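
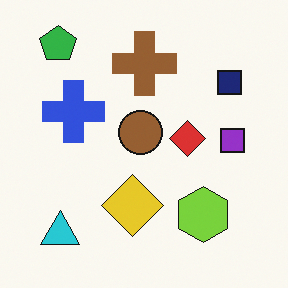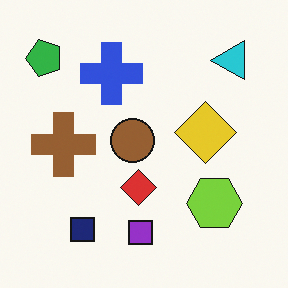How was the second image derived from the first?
This is the original image transposed (reflected across the top-left ↔ bottom-right diagonal).

Shapes have swapped their row and column positions — what was in the top-right is now in the bottom-left — a diagonal reflection.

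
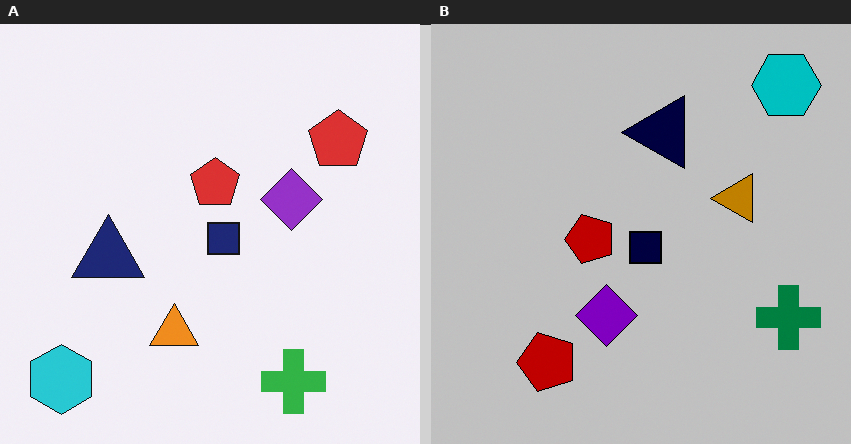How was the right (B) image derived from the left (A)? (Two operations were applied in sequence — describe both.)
The transformation is: aggressively posterized, then transposed (reflected across the top-left ↔ bottom-right diagonal).

Each flat color has snapped to a coarser quantized level — most visibly, the near-white background has dropped to a flat grey. Shapes have swapped their row and column positions — what was in the top-right is now in the bottom-left — a diagonal reflection.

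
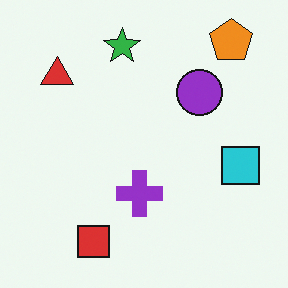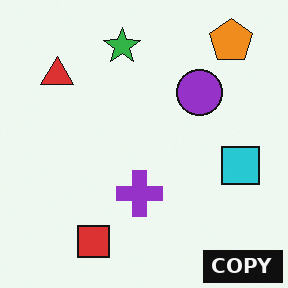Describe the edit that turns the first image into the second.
This is the original image watermarked with the text "COPY" in the lower-right corner.

A dark label reading "COPY" appears in the lower-right corner.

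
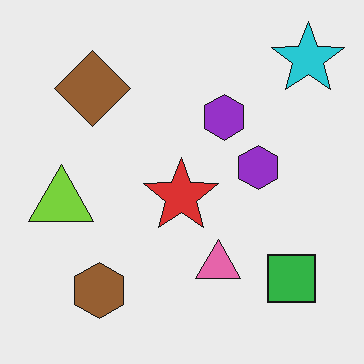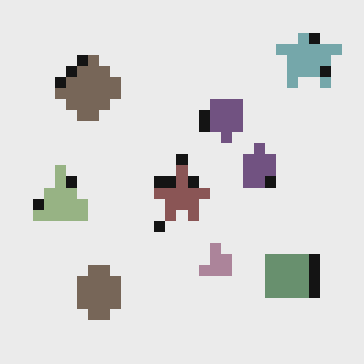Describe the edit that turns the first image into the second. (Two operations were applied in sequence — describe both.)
Heavily desaturated, then heavily pixelated into large blocks.

All colors are more muted and greyish — a global saturation change. Shapes are reduced to large square blocks; fine edges and outlines are lost — a downscale-then-upscale (mosaic) effect.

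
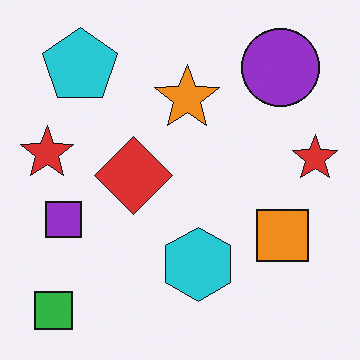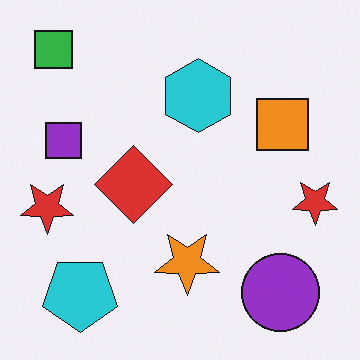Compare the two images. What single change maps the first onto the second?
The transformation is: flipped vertically (top ↔ bottom).

The green square is in the bottom-left of the first image and the top-left of the second — shapes on opposite sides of the horizontal midline have swapped in a mirror flip.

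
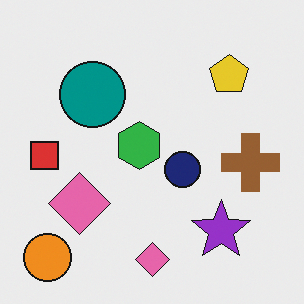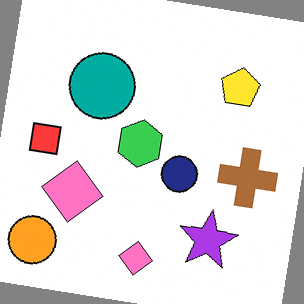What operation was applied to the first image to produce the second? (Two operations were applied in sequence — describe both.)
It was brightened a little, then rotated clockwise by a small amount.

Every pixel — background and shapes alike — is uniformly brightened. Every shape is tilted by the same angle and the image corners show triangular fill wedges — a whole-image rotation by a non-right angle.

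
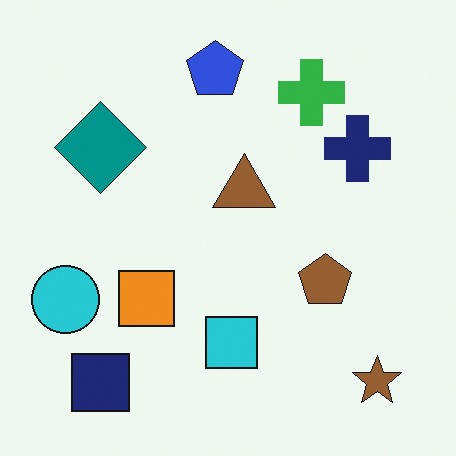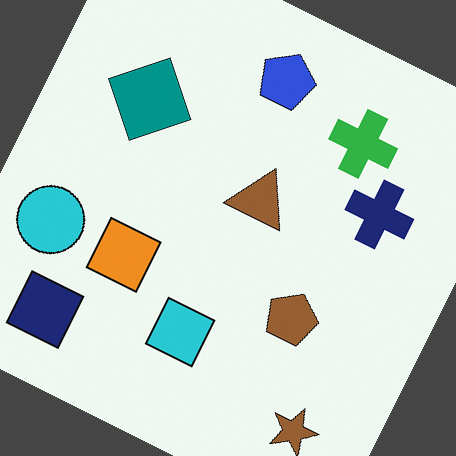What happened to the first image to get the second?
This is the original image rotated clockwise by a clearly visible amount.

Every shape is tilted by the same angle and the image corners show triangular fill wedges — a whole-image rotation by a non-right angle.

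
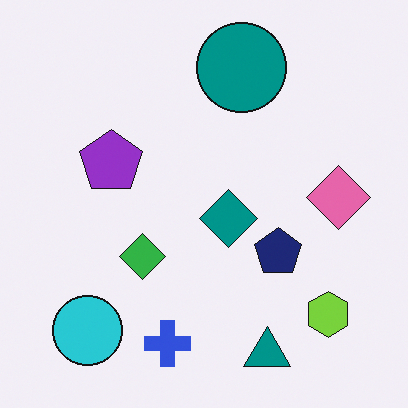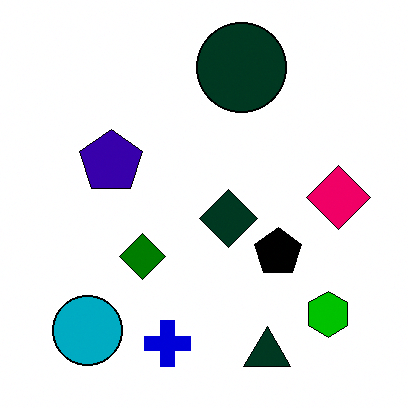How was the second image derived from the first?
The image was given much higher contrast.

Tones are pushed away from mid-grey across the whole image — a global contrast change.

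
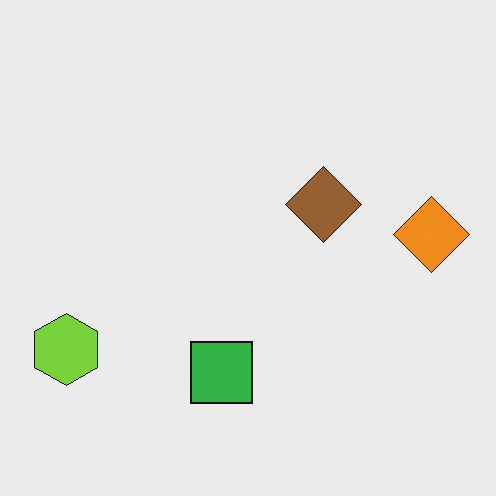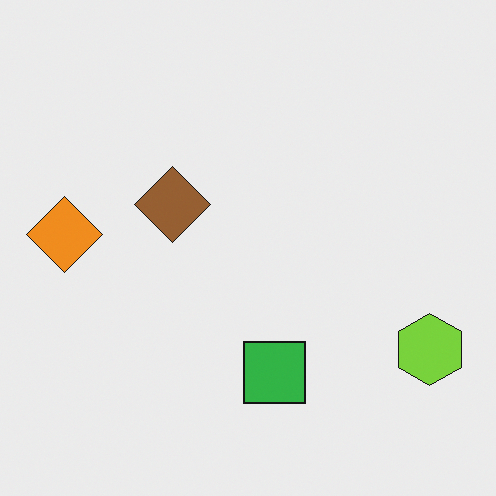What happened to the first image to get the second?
Flipped horizontally (left ↔ right).

The orange diamond is in the right of the first image and the left of the second — shapes on opposite sides of the vertical midline have swapped in a mirror flip.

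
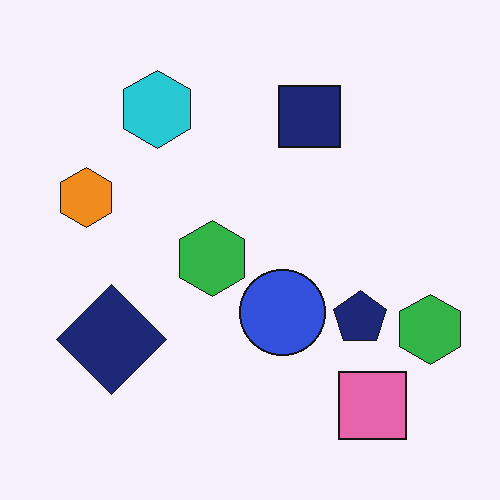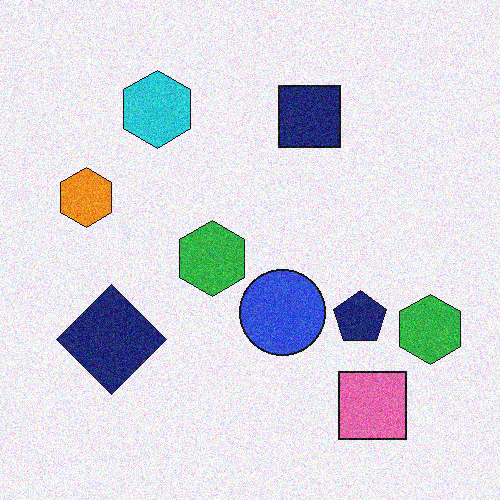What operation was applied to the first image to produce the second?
The image was degraded with visible gaussian noise.

Random speckle covers the whole image, including the flat background.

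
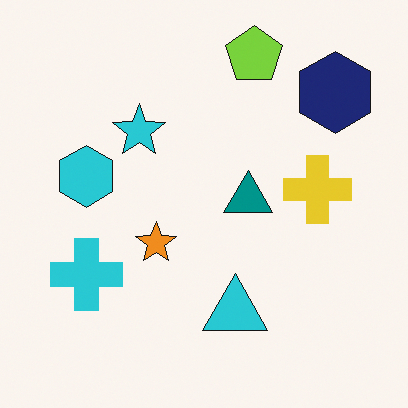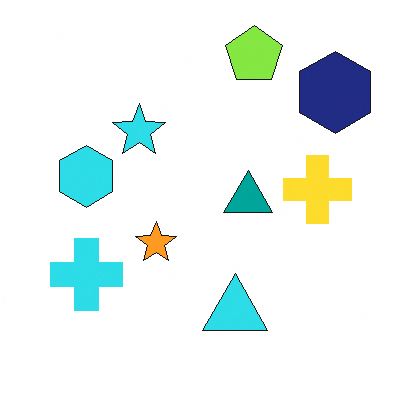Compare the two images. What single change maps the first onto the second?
Slightly brightened.

Every pixel — background and shapes alike — is uniformly brightened.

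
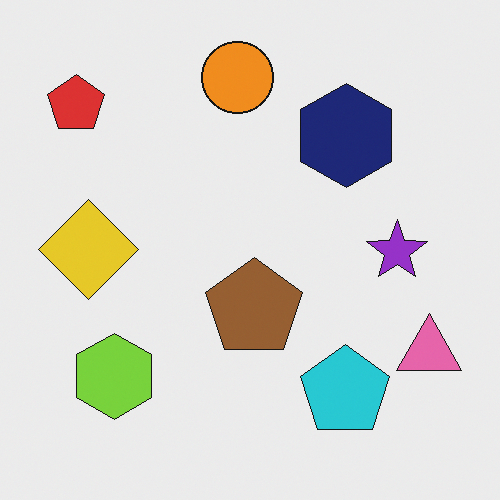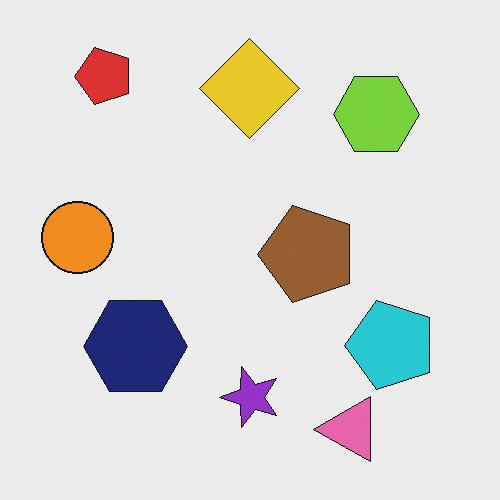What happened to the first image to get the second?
The image was transposed (reflected across the top-left ↔ bottom-right diagonal).

Shapes have swapped their row and column positions — what was in the top-right is now in the bottom-left — a diagonal reflection.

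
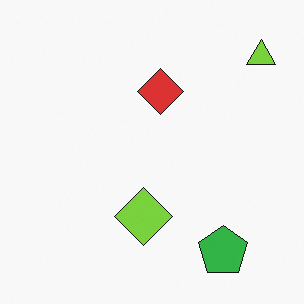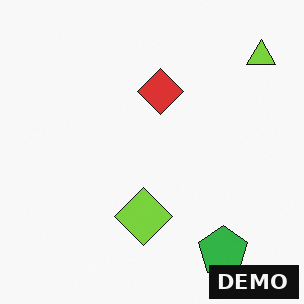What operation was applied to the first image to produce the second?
The second image is the first watermarked with the text "DEMO" in the lower-right corner.

A dark label reading "DEMO" appears in the lower-right corner.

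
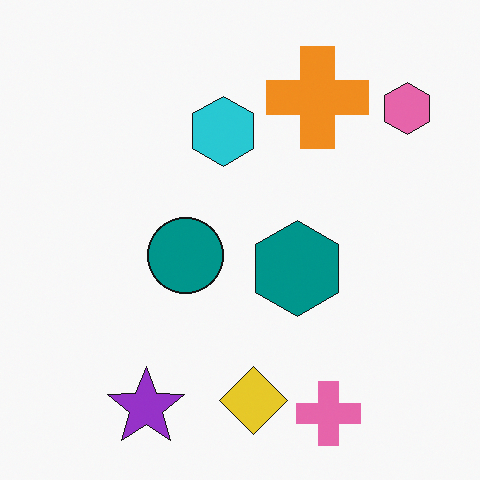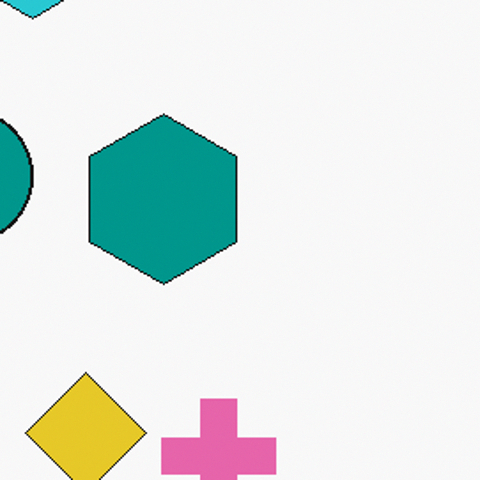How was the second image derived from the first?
The second image is the first cropped tightly and scaled back up.

The visible shapes are larger and the field of view is narrower; shapes near the original edges may be partly or wholly outside the frame — a crop-and-rescale.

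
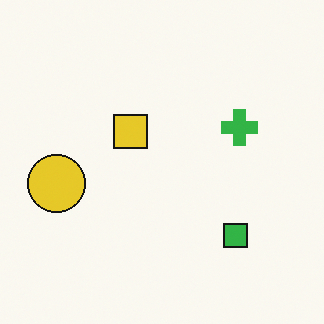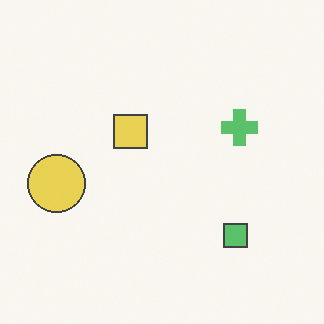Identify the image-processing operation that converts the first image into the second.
The image was given slightly reduced contrast.

Tones are pushed toward mid-grey across the whole image — a global contrast change.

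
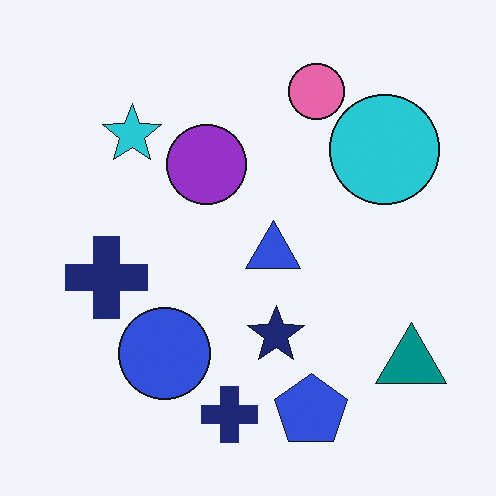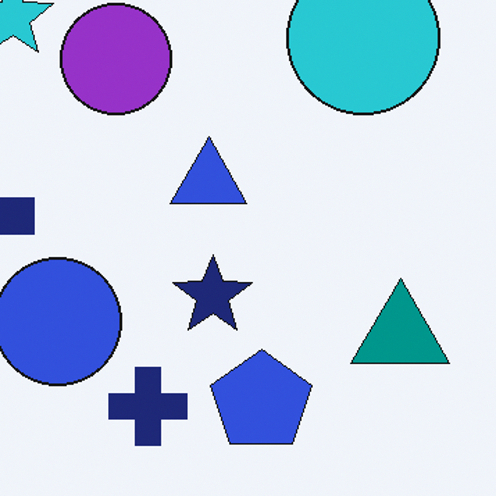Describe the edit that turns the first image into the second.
Cropped slightly and scaled back up.

The visible shapes are larger and the field of view is narrower; shapes near the original edges may be partly or wholly outside the frame — a crop-and-rescale.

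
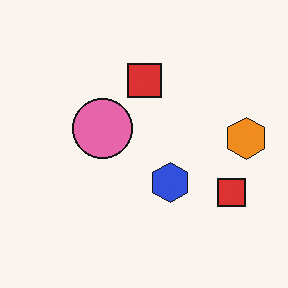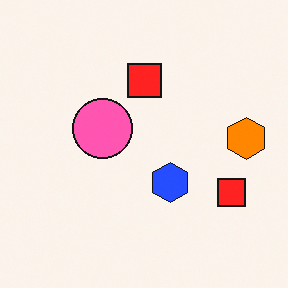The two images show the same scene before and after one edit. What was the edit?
Slightly oversaturated.

All colors are more vivid — a global saturation change.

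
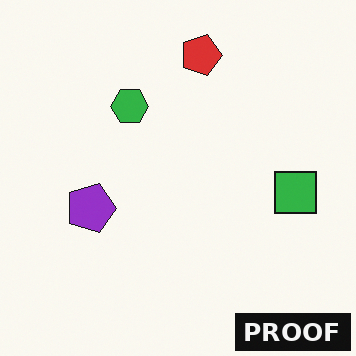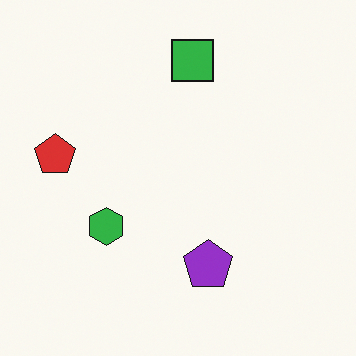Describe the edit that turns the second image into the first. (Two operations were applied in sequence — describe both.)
The first image is the second rotated 90° clockwise, then watermarked with the text "PROOF" in the lower-right corner.

The red pentagon sits in the left of the second image and the top of the first — consistent with a whole-image 90° clockwise rotation. A dark label reading "PROOF" appears in the lower-right corner.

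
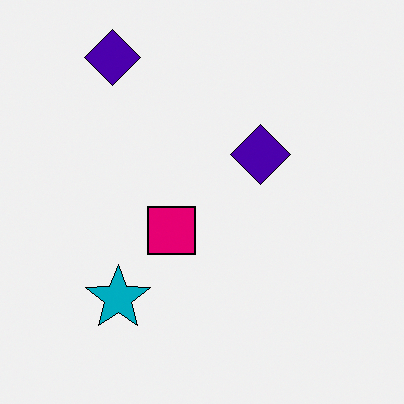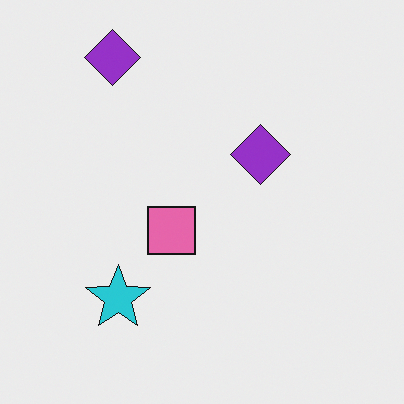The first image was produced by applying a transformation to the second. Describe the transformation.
It was boosted in contrast.

Tones are pushed away from mid-grey across the whole image — a global contrast change.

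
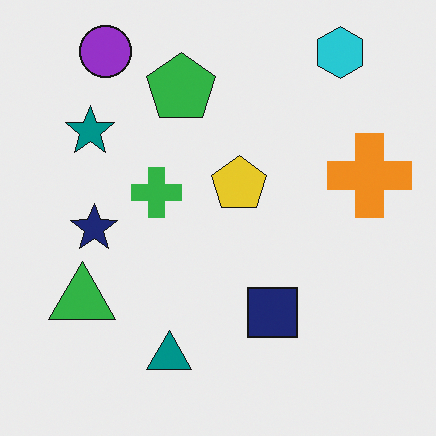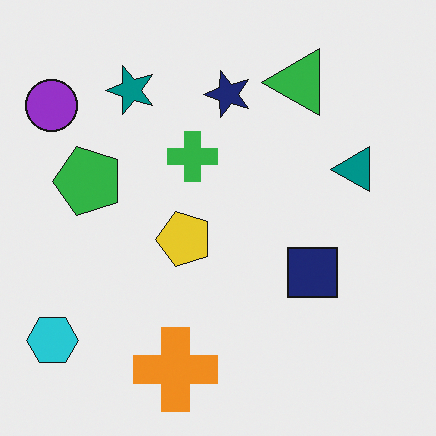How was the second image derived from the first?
The transformation is: transposed (reflected across the top-left ↔ bottom-right diagonal).

Shapes have swapped their row and column positions — what was in the top-right is now in the bottom-left — a diagonal reflection.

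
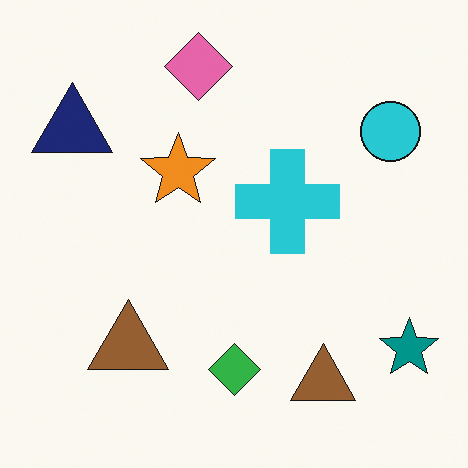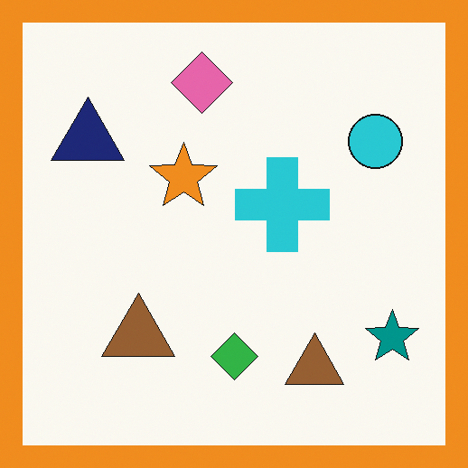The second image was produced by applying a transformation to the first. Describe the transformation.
The image was framed with a orange border.

A solid orange frame runs around the edge of the second image, with the content slightly shrunk inside it.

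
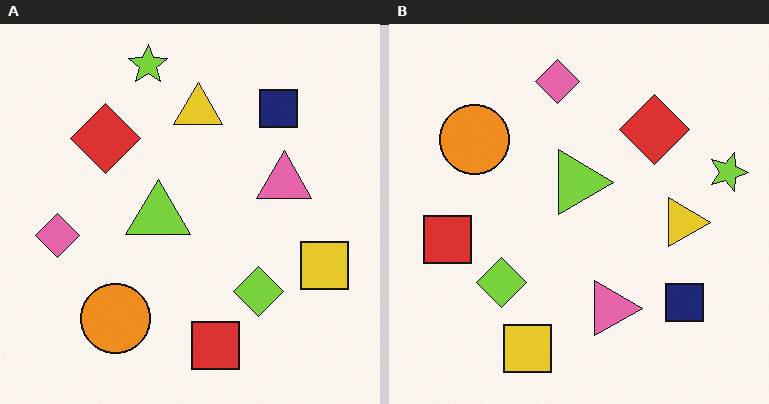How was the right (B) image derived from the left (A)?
Rotated 90° clockwise.

The lime star sits in the top of the left (A) image and the right of the right (B) — consistent with a whole-image 90° clockwise rotation.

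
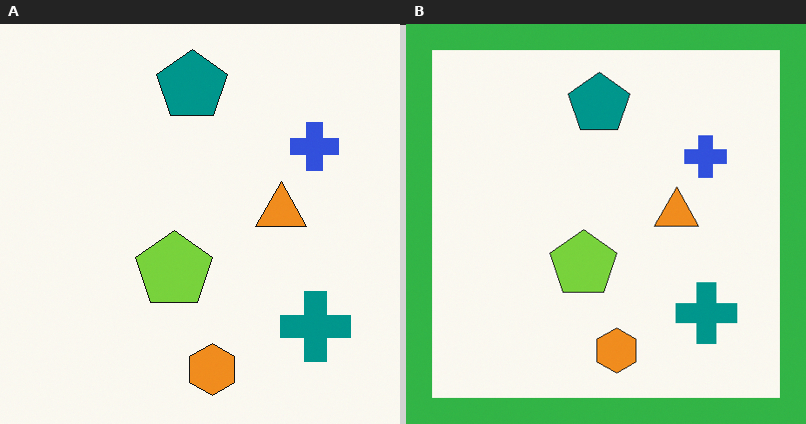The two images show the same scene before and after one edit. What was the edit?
This is the original image framed with a green border.

A solid green frame runs around the edge of the right (B) image, with the content slightly shrunk inside it.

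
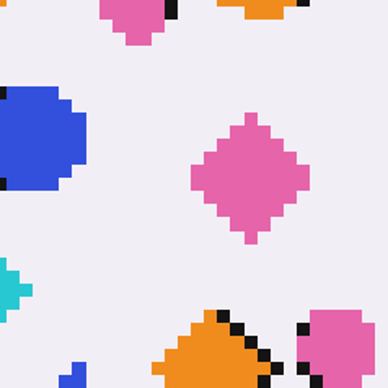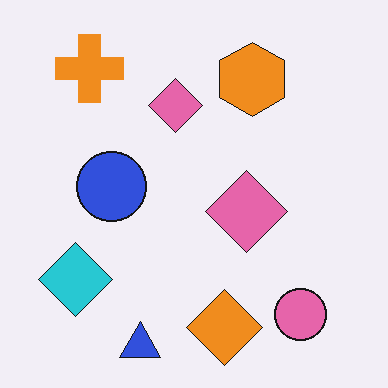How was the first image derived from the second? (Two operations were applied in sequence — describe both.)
This is the original image pixelated into visible square blocks, then cropped tightly and scaled back up.

Shapes are reduced to large square blocks; fine edges and outlines are lost — a downscale-then-upscale (mosaic) effect. The visible shapes are larger and the field of view is narrower; shapes near the original edges may be partly or wholly outside the frame — a crop-and-rescale.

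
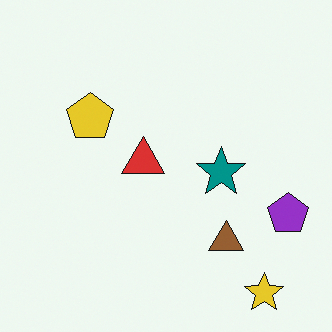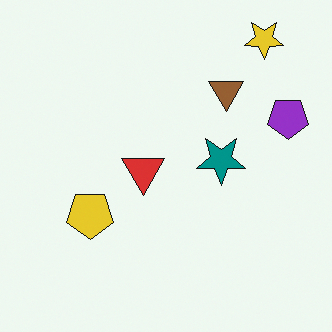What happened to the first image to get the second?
It was flipped vertically (top ↔ bottom).

The yellow star is in the bottom-right of the first image and the top-right of the second — shapes on opposite sides of the horizontal midline have swapped in a mirror flip.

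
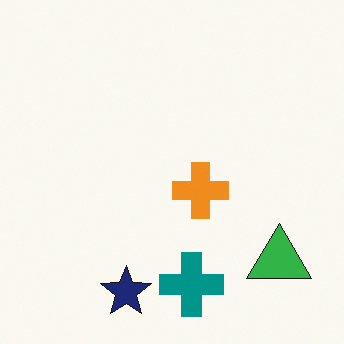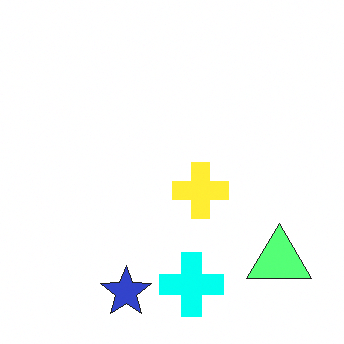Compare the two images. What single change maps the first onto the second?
The transformation is: brightened a lot.

Every pixel — background and shapes alike — is uniformly brightened.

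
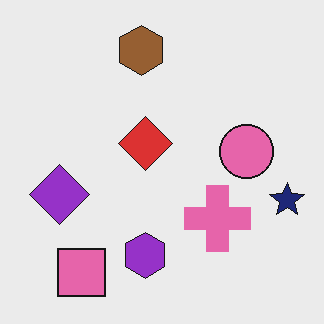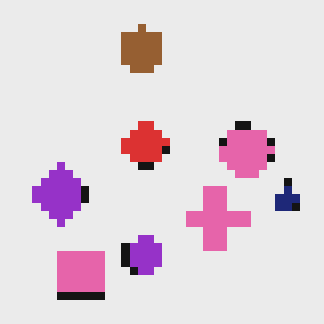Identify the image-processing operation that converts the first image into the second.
The second image is the first moderately pixelated.

Shapes are reduced to large square blocks; fine edges and outlines are lost — a downscale-then-upscale (mosaic) effect.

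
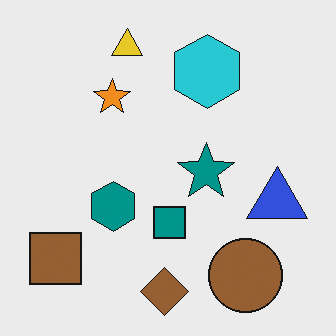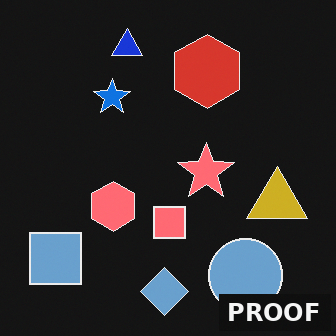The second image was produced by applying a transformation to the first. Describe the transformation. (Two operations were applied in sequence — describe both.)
This is the original image color-inverted (negative), then watermarked with the text "PROOF" in the lower-right corner.

The light background has become dark and every shape's color is its complement — a photographic negative. A dark label reading "PROOF" appears in the lower-right corner.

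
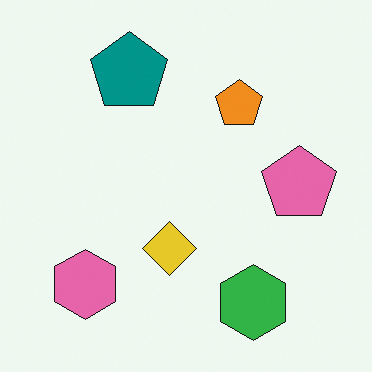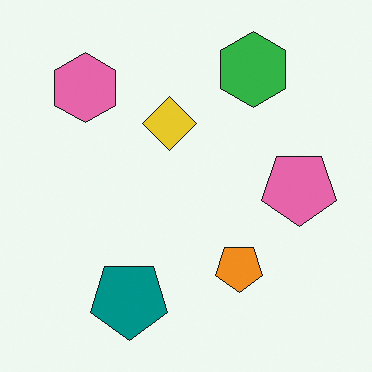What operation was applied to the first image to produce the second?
It was flipped vertically (top ↔ bottom).

The green hexagon is in the bottom-right of the first image and the top-right of the second — shapes on opposite sides of the horizontal midline have swapped in a mirror flip.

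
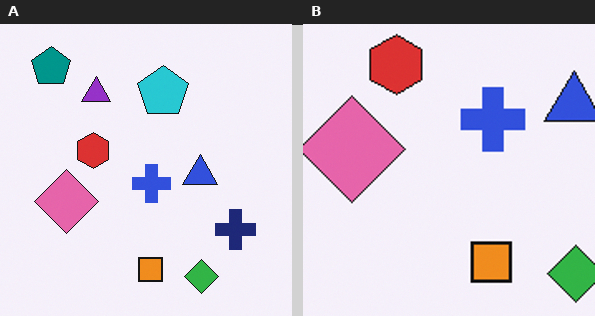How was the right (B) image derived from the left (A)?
This is the original image cropped tightly and scaled back up.

The visible shapes are larger and the field of view is narrower; shapes near the original edges may be partly or wholly outside the frame — a crop-and-rescale.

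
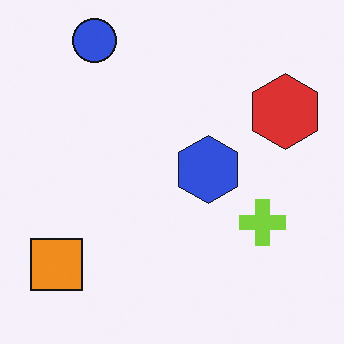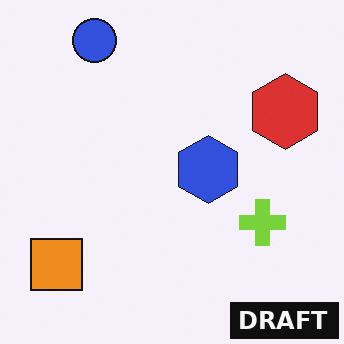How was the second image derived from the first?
Watermarked with the text "DRAFT" in the lower-right corner.

A dark label reading "DRAFT" appears in the lower-right corner.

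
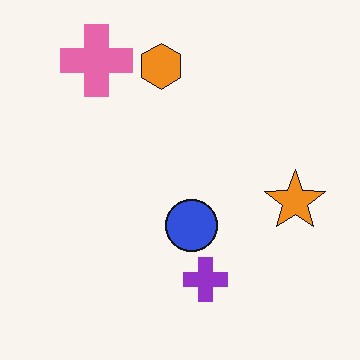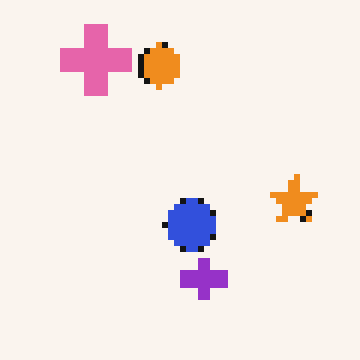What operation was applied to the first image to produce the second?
The image was pixelated into visible square blocks.

Shapes are reduced to large square blocks; fine edges and outlines are lost — a downscale-then-upscale (mosaic) effect.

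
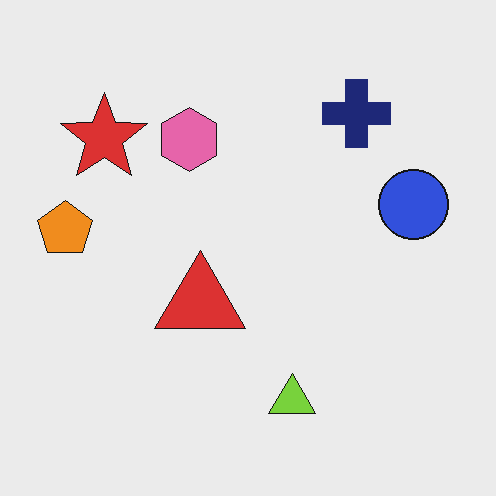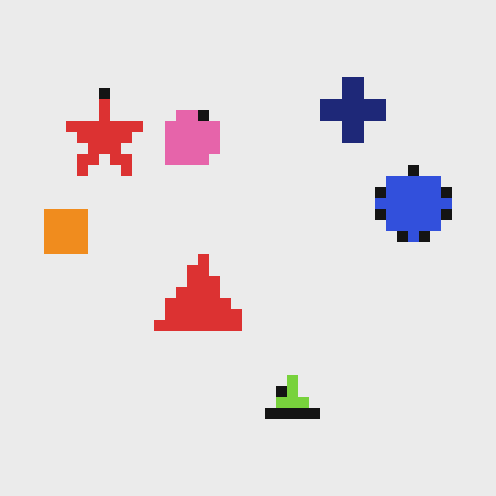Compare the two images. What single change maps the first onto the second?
The second image is the first coarsely pixelated.

Shapes are reduced to large square blocks; fine edges and outlines are lost — a downscale-then-upscale (mosaic) effect.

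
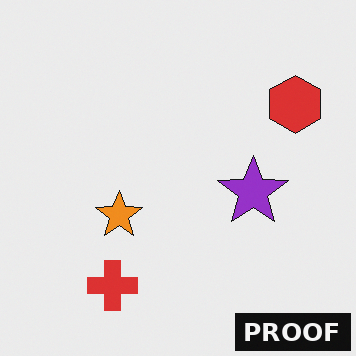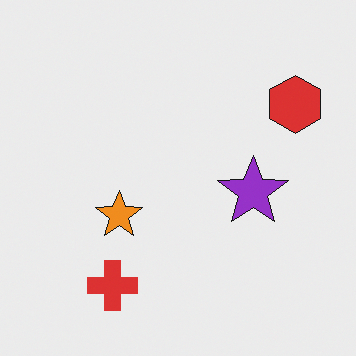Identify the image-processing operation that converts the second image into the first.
It was watermarked with the text "PROOF" in the lower-right corner.

A dark label reading "PROOF" appears in the lower-right corner.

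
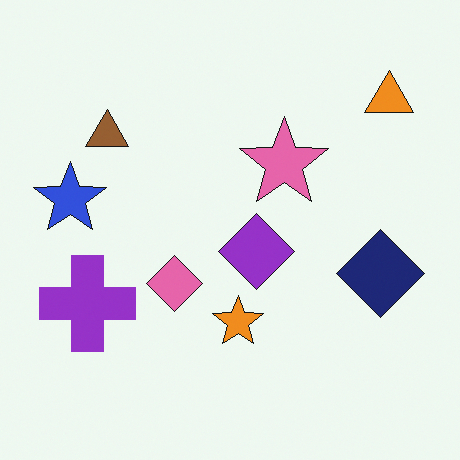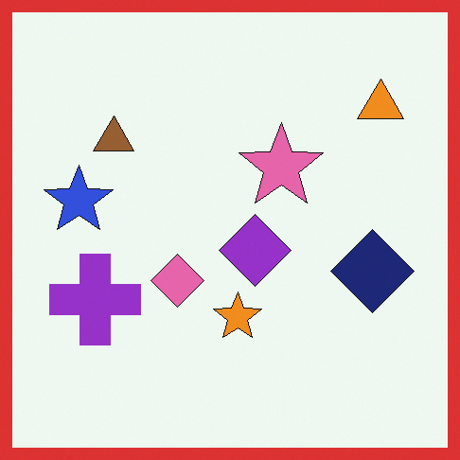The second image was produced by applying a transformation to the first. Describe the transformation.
The transformation is: framed with a red border.

A solid red frame runs around the edge of the second image, with the content slightly shrunk inside it.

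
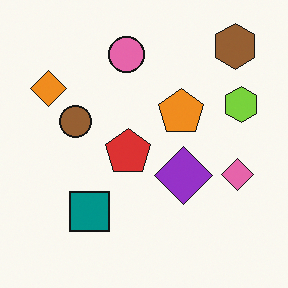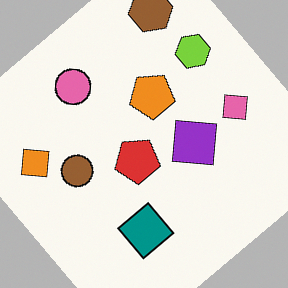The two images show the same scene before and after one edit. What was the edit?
It was rotated counter-clockwise by a large amount — several tens of degrees.

Every shape is tilted by the same angle and the image corners show triangular fill wedges — a whole-image rotation by a non-right angle.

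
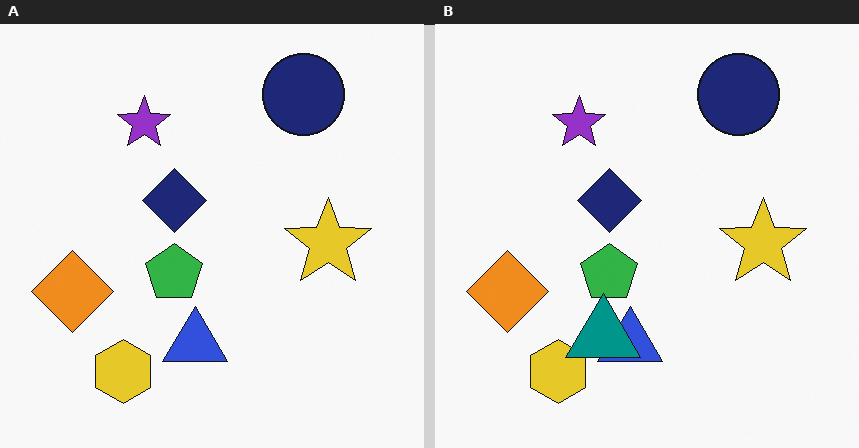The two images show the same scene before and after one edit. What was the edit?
This is the original image overlaid with an additional teal triangle.

A teal triangle appears in the right (B) image that is absent from the left (A).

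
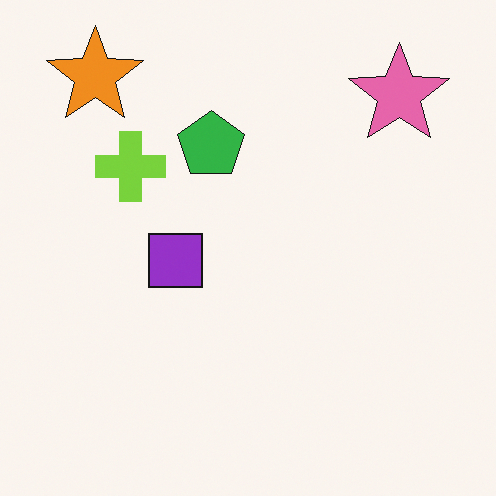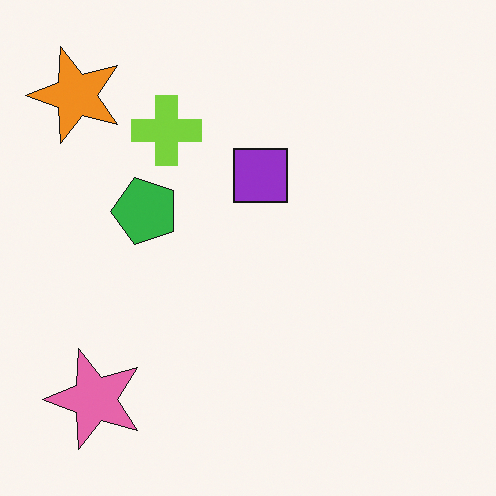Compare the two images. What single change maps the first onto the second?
Transposed (reflected across the top-left ↔ bottom-right diagonal).

Shapes have swapped their row and column positions — what was in the top-right is now in the bottom-left — a diagonal reflection.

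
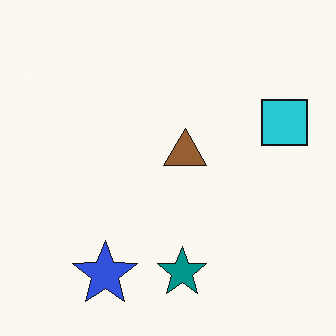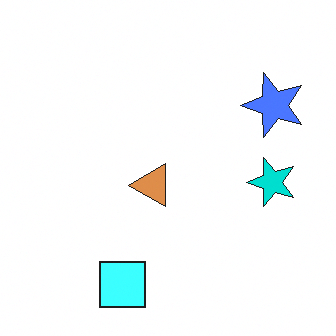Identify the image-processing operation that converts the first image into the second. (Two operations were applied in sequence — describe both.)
This is the original image brightened a lot, then transposed (reflected across the top-left ↔ bottom-right diagonal).

Every pixel — background and shapes alike — is uniformly brightened. Shapes have swapped their row and column positions — what was in the top-right is now in the bottom-left — a diagonal reflection.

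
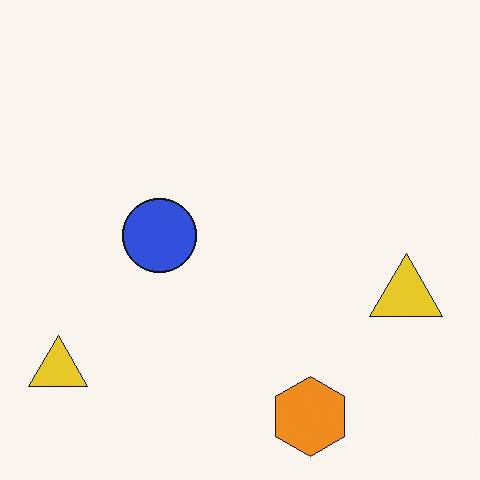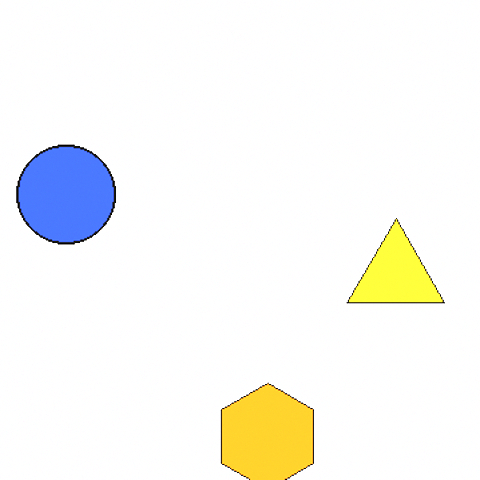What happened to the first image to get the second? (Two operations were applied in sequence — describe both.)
Cropped slightly and scaled back up, then substantially brightened.

The visible shapes are larger and the field of view is narrower; shapes near the original edges may be partly or wholly outside the frame — a crop-and-rescale. Every pixel — background and shapes alike — is uniformly brightened.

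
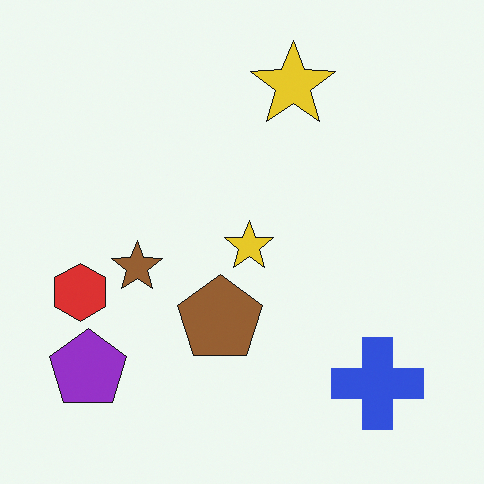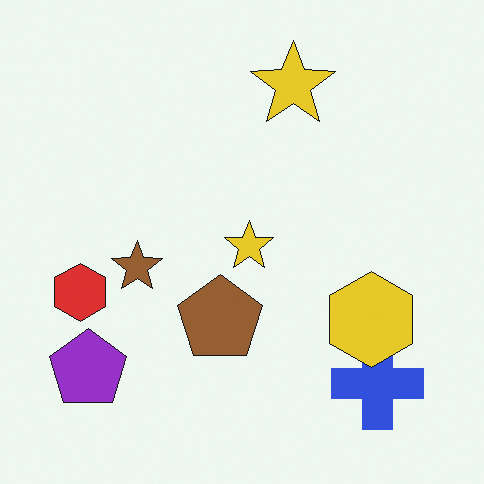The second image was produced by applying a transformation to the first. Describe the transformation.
This is the original image overlaid with an additional yellow hexagon.

A yellow hexagon appears in the second image that is absent from the first.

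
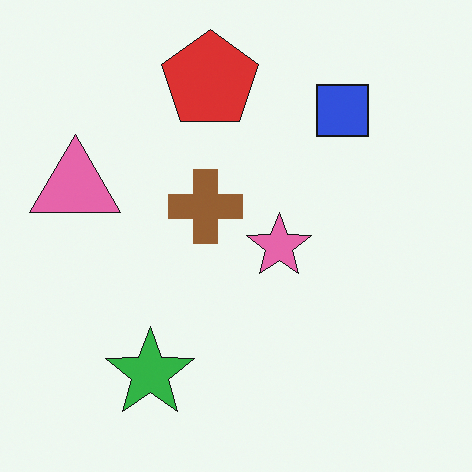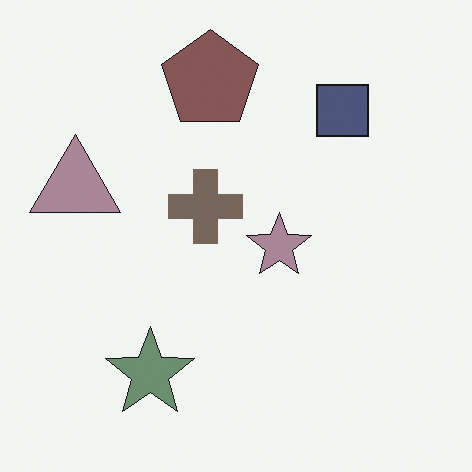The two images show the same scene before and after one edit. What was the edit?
This is the original image made much more muted (saturation change).

All colors are more muted and greyish — a global saturation change.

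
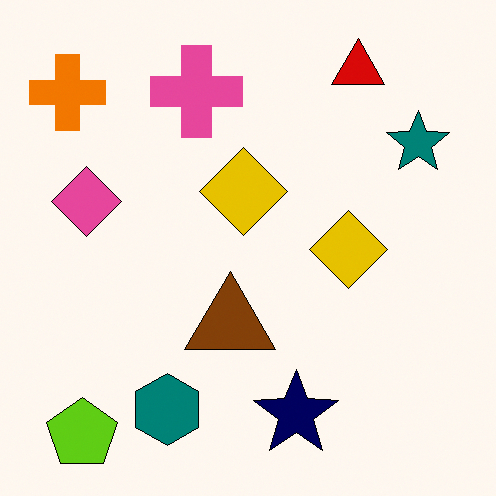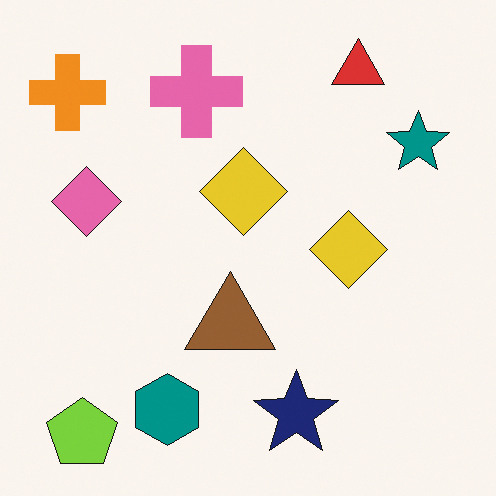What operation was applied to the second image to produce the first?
The first image is the second given slightly increased contrast.

Tones are pushed away from mid-grey across the whole image — a global contrast change.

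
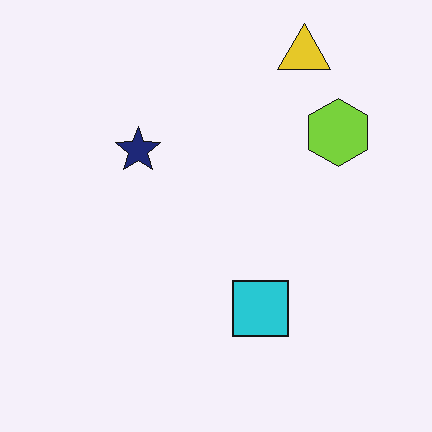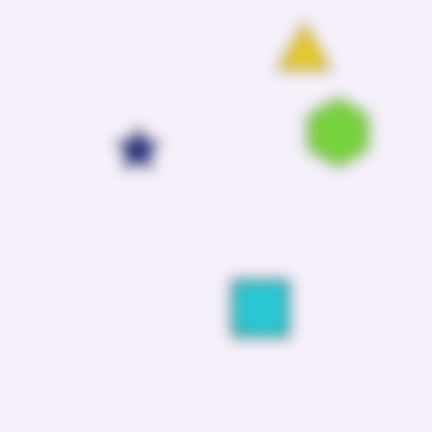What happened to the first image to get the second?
It was heavily blurred.

Shape edges and outlines are uniformly softened across the whole image.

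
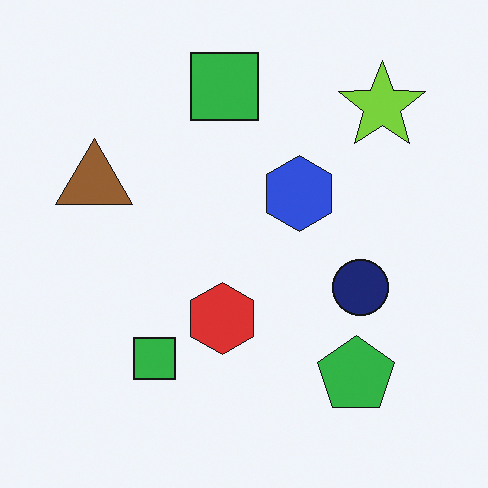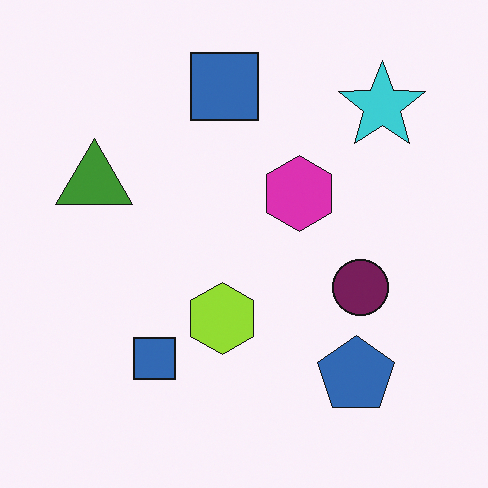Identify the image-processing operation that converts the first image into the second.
The transformation is: hue-shifted noticeably.

Every shape's color has rotated by the same amount around the hue wheel — a uniform hue shift.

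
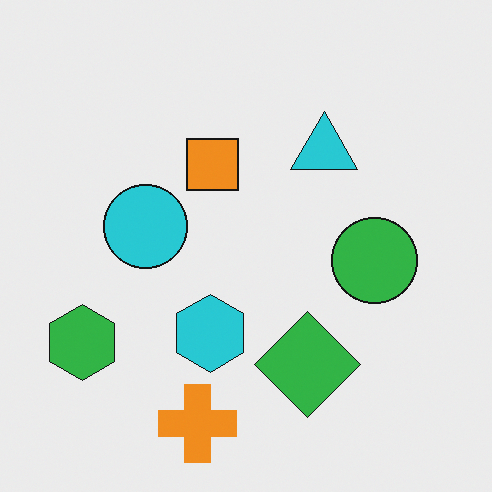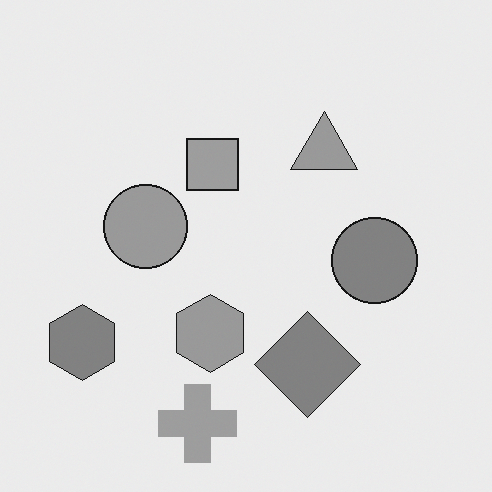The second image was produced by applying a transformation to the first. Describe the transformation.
The image was converted to grayscale.

All color is removed — every shape is now a shade of grey.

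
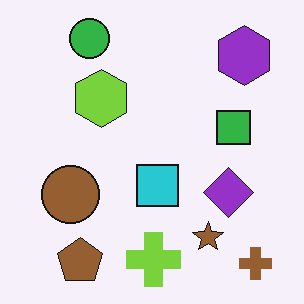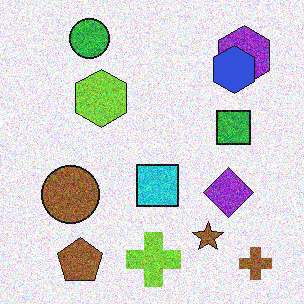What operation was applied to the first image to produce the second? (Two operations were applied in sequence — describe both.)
The transformation is: degraded with strong gaussian noise, then overlaid with an additional blue hexagon.

Random speckle covers the whole image, including the flat background. A blue hexagon appears in the second image that is absent from the first.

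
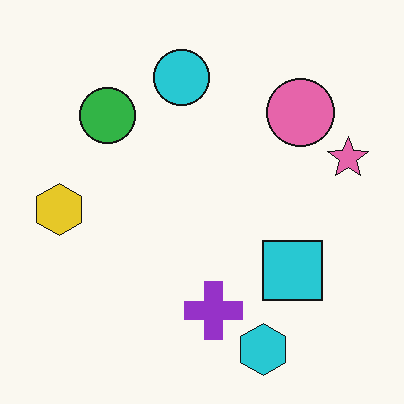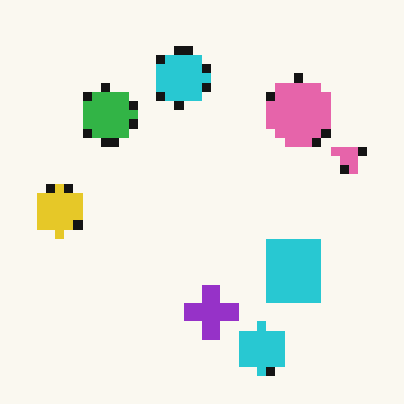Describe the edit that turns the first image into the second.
The transformation is: coarsely pixelated.

Shapes are reduced to large square blocks; fine edges and outlines are lost — a downscale-then-upscale (mosaic) effect.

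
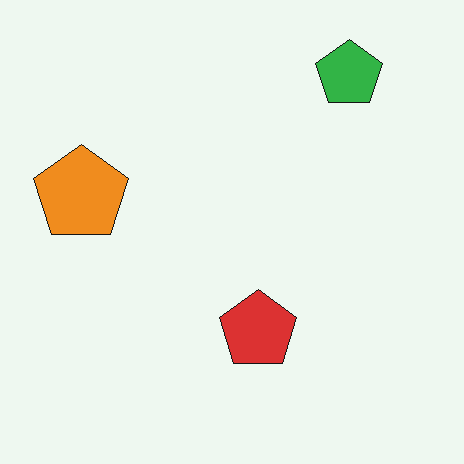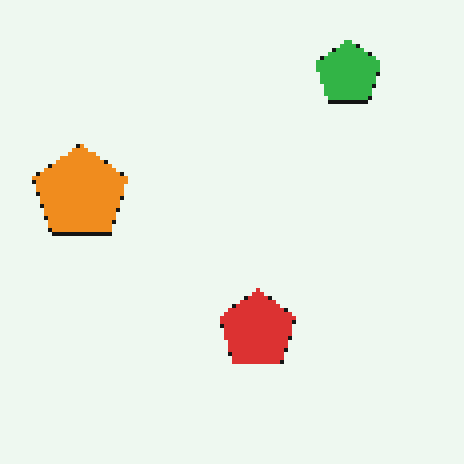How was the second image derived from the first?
The image was lightly pixelated (a mild mosaic effect).

Shapes are reduced to large square blocks; fine edges and outlines are lost — a downscale-then-upscale (mosaic) effect.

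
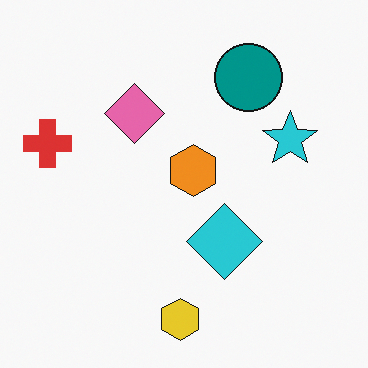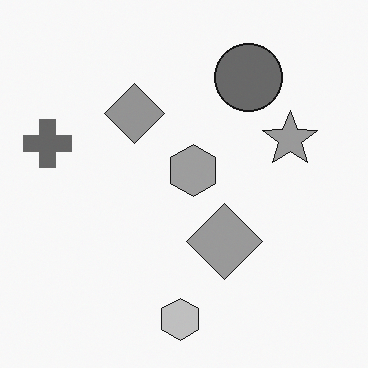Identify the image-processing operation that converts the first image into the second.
This is the original image converted to grayscale.

All color is removed — every shape is now a shade of grey.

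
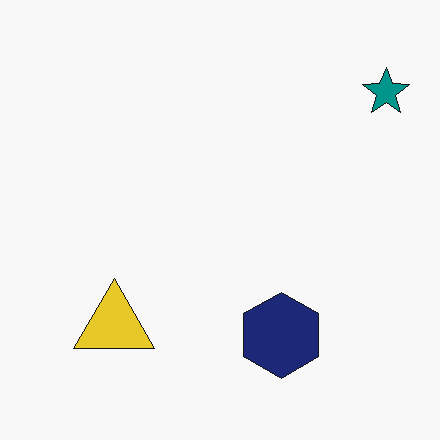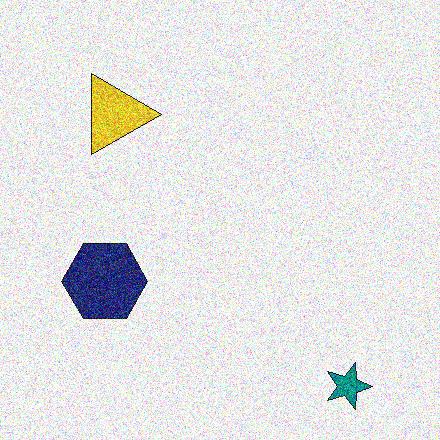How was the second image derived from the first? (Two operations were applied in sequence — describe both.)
The image was rotated 90° clockwise, then degraded with a thick layer of grain.

The teal star sits in the top-right of the first image and the bottom-right of the second — consistent with a whole-image 90° clockwise rotation. Random speckle covers the whole image, including the flat background.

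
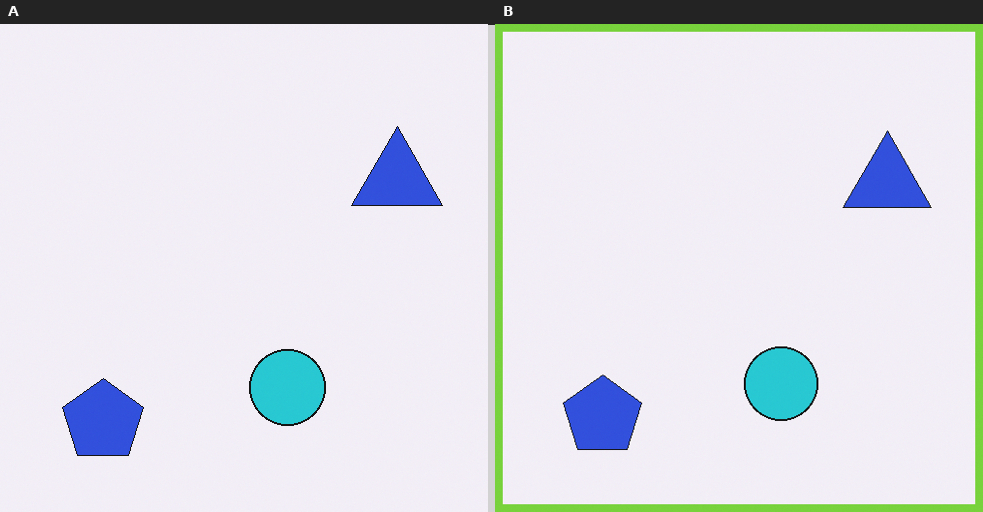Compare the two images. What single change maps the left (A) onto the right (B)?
It was framed with a lime border.

A solid lime frame runs around the edge of the right (B) image, with the content slightly shrunk inside it.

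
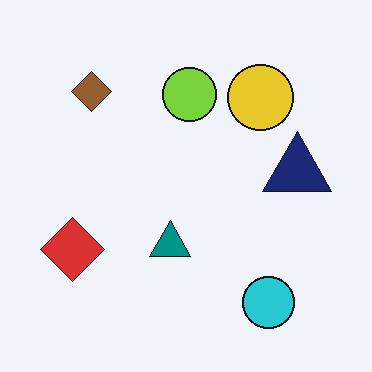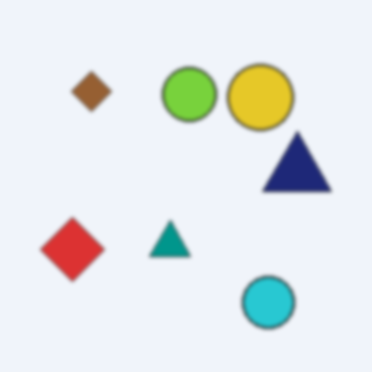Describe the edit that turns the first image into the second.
The second image is the first lightly blurred.

Shape edges and outlines are uniformly softened across the whole image.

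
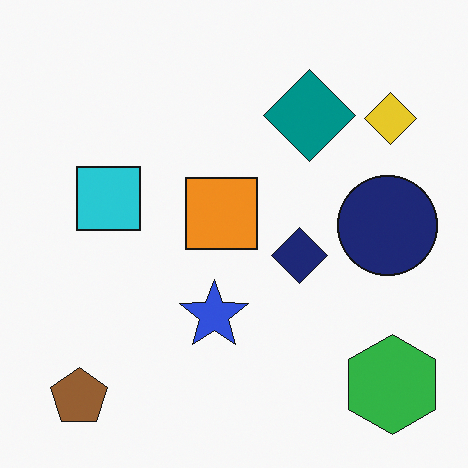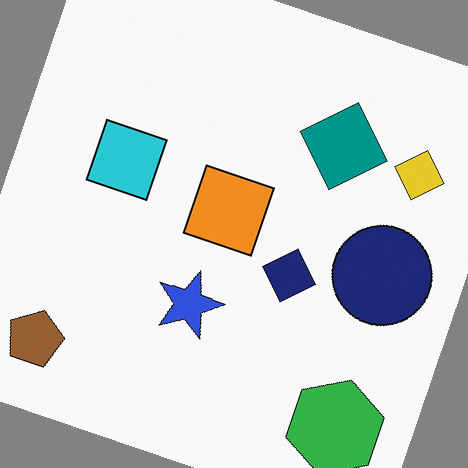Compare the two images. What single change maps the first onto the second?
Rotated clockwise by a clearly visible amount.

Every shape is tilted by the same angle and the image corners show triangular fill wedges — a whole-image rotation by a non-right angle.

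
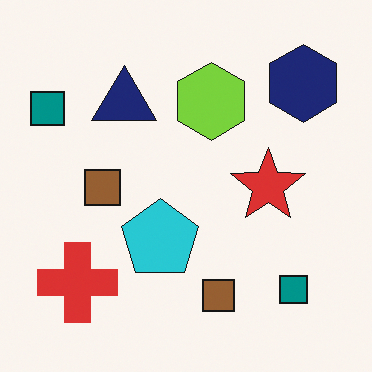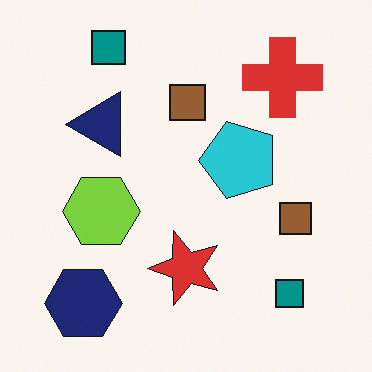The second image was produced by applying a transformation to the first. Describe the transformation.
It was transposed (reflected across the top-left ↔ bottom-right diagonal).

Shapes have swapped their row and column positions — what was in the top-right is now in the bottom-left — a diagonal reflection.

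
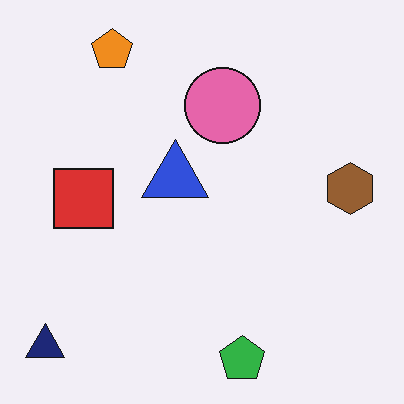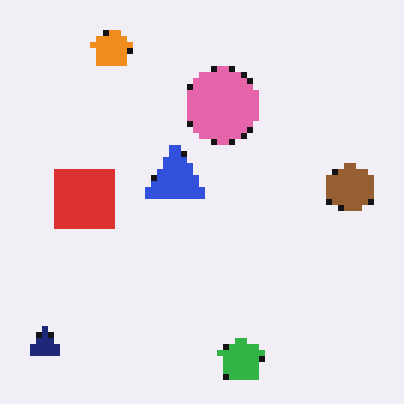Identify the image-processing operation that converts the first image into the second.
The transformation is: pixelated into visible square blocks.

Shapes are reduced to large square blocks; fine edges and outlines are lost — a downscale-then-upscale (mosaic) effect.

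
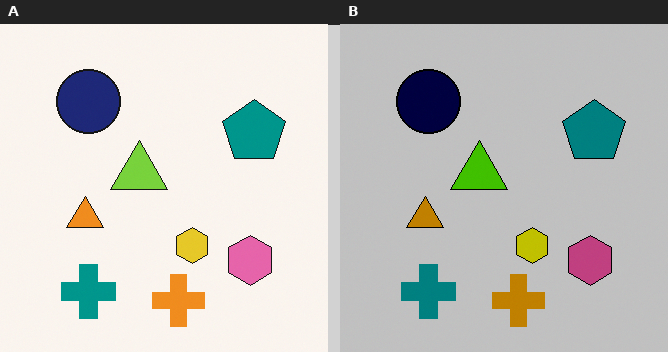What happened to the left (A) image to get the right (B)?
The image was aggressively posterized.

Each flat color has snapped to a coarser quantized level — most visibly, the near-white background has dropped to a flat grey.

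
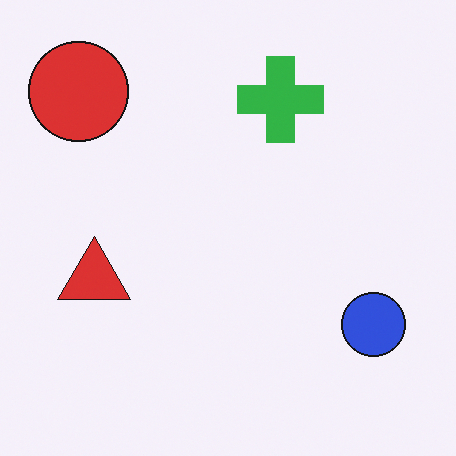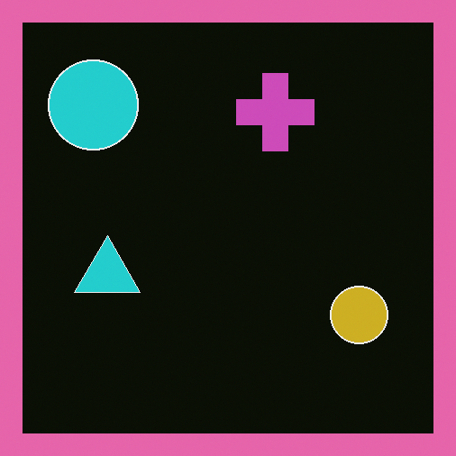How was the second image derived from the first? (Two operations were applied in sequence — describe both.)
The image was color-inverted (negative), then framed with a pink border.

The light background has become dark and every shape's color is its complement — a photographic negative. A solid pink frame runs around the edge of the second image, with the content slightly shrunk inside it.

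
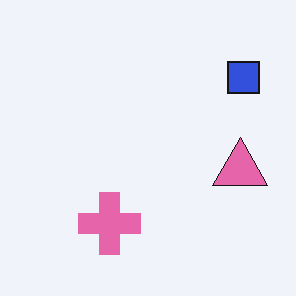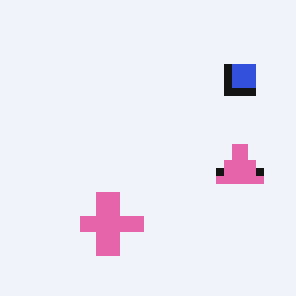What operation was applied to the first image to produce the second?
The transformation is: pixelated into visible square blocks.

Shapes are reduced to large square blocks; fine edges and outlines are lost — a downscale-then-upscale (mosaic) effect.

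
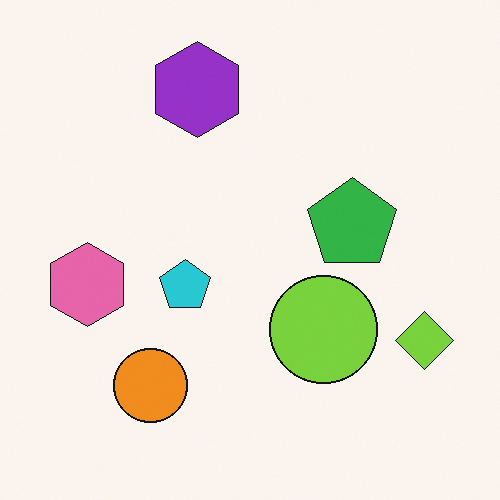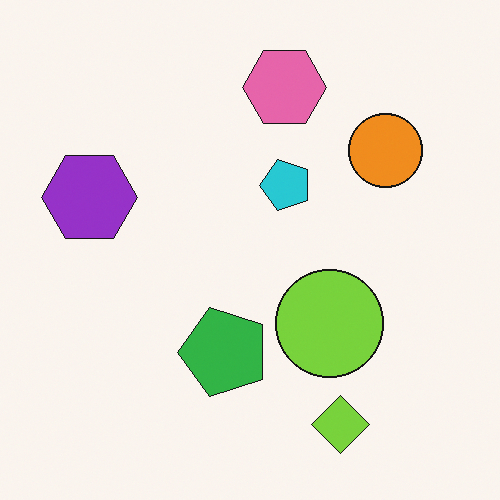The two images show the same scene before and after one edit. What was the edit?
The second image is the first transposed (reflected across the top-left ↔ bottom-right diagonal).

Shapes have swapped their row and column positions — what was in the top-right is now in the bottom-left — a diagonal reflection.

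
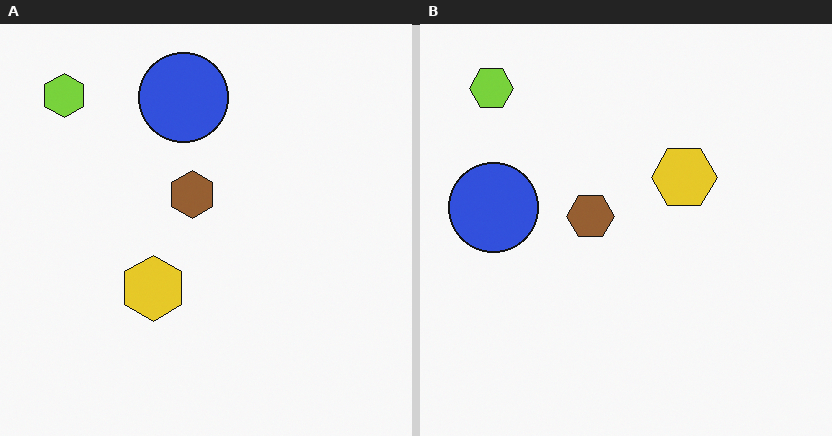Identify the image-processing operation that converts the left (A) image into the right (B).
This is the original image transposed (reflected across the top-left ↔ bottom-right diagonal).

Shapes have swapped their row and column positions — what was in the top-right is now in the bottom-left — a diagonal reflection.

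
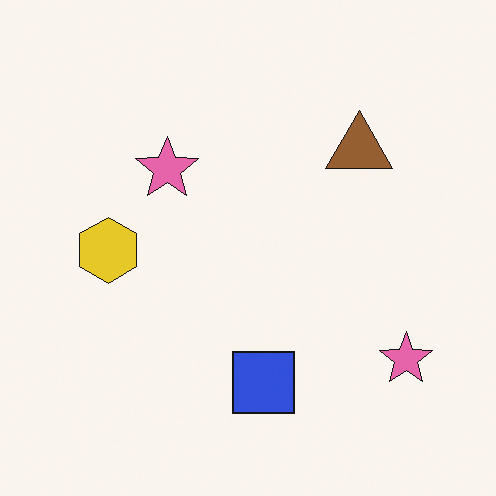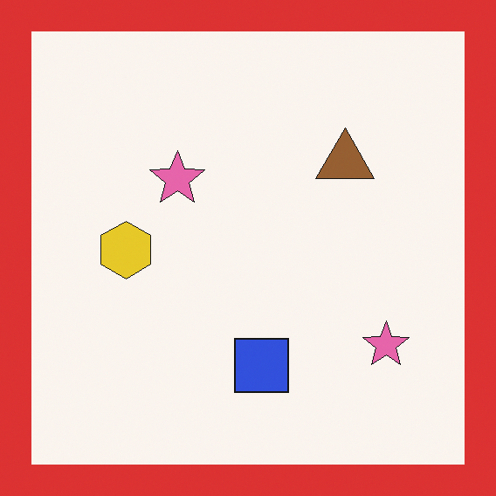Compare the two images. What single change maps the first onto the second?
It was framed with a red border.

A solid red frame runs around the edge of the second image, with the content slightly shrunk inside it.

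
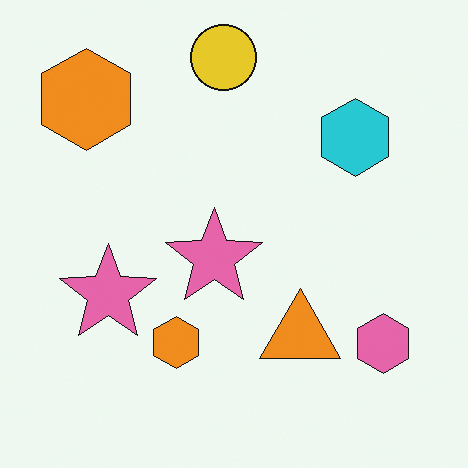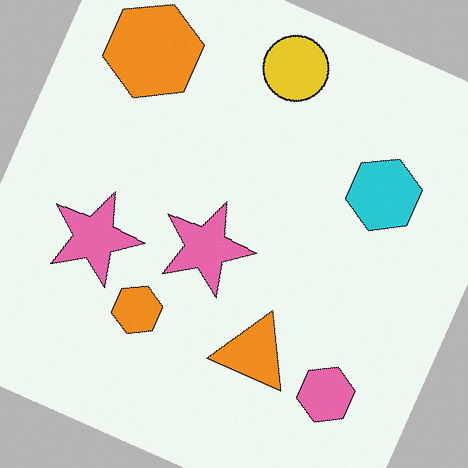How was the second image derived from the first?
The second image is the first rotated clockwise by a moderate amount.

Every shape is tilted by the same angle and the image corners show triangular fill wedges — a whole-image rotation by a non-right angle.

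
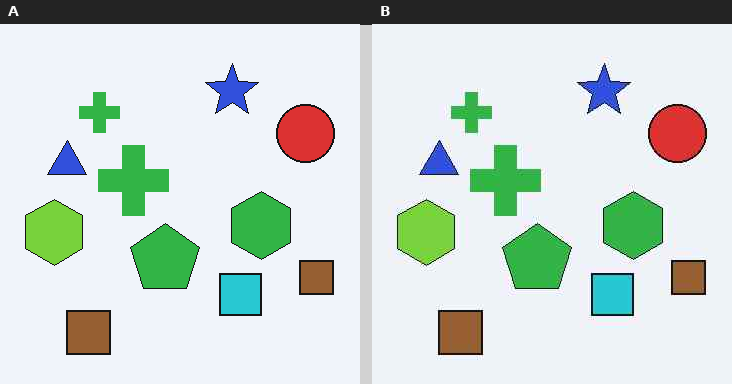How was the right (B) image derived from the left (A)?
The transformation is: given moderate JPEG compression.

Blocky 8×8 compression artifacts appear around shape edges and the flat background shows ringing — characteristic JPEG degradation.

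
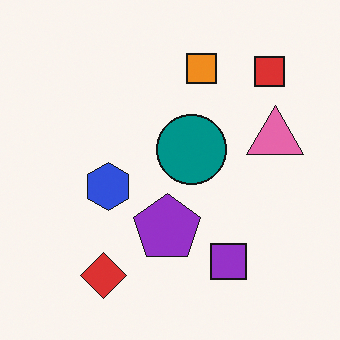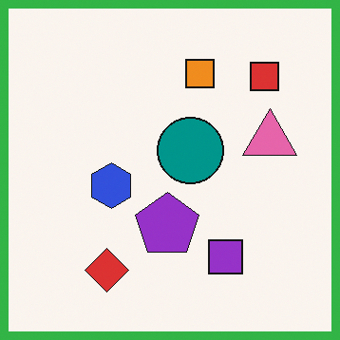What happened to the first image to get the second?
Framed with a green border.

A solid green frame runs around the edge of the second image, with the content slightly shrunk inside it.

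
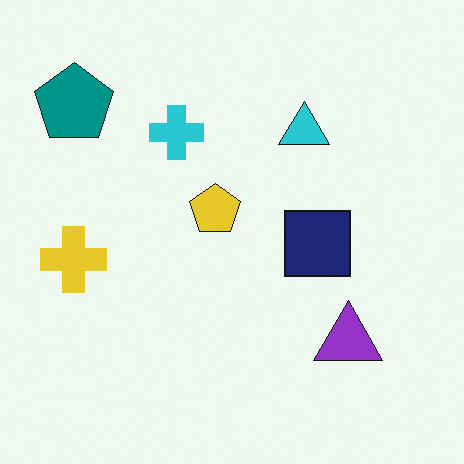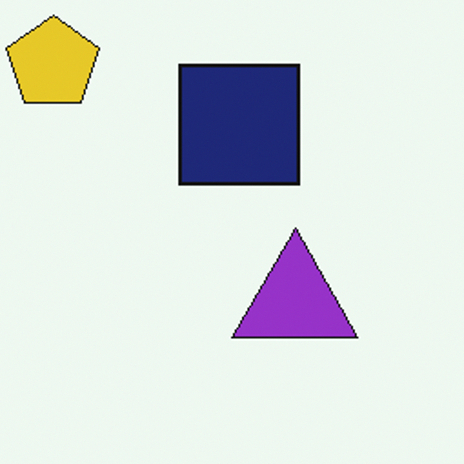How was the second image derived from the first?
The second image is the first cropped to a noticeably smaller region and rescaled.

The visible shapes are larger and the field of view is narrower; shapes near the original edges may be partly or wholly outside the frame — a crop-and-rescale.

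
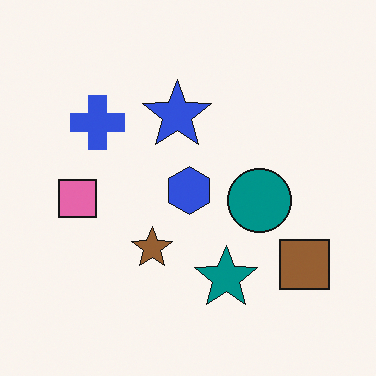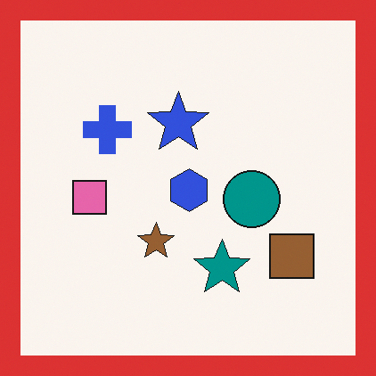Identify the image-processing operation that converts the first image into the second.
This is the original image framed with a red border.

A solid red frame runs around the edge of the second image, with the content slightly shrunk inside it.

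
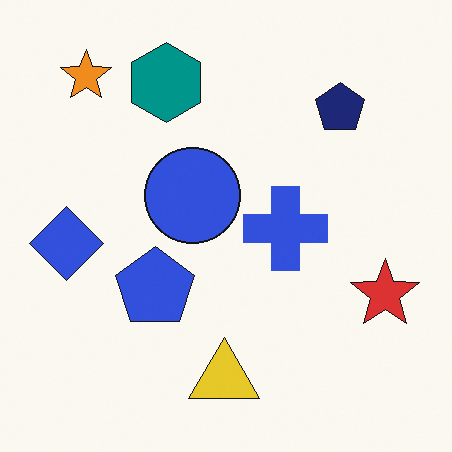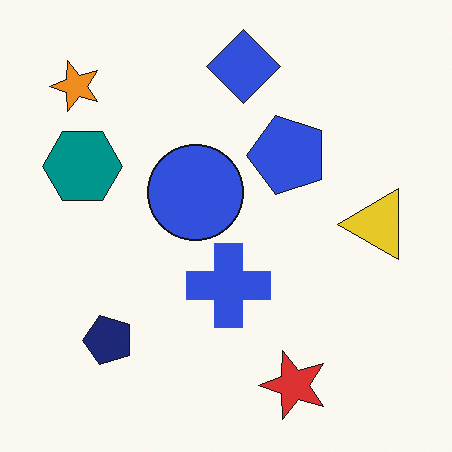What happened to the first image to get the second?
It was transposed (reflected across the top-left ↔ bottom-right diagonal).

Shapes have swapped their row and column positions — what was in the top-right is now in the bottom-left — a diagonal reflection.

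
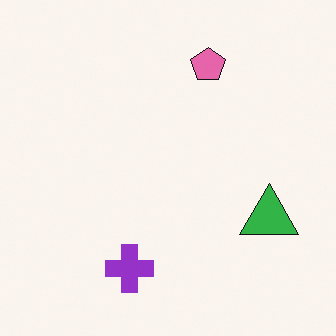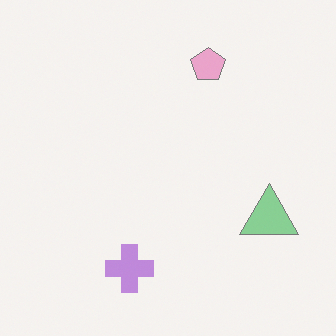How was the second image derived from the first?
The transformation is: washed out (contrast reduced).

Tones are pushed toward mid-grey across the whole image — a global contrast change.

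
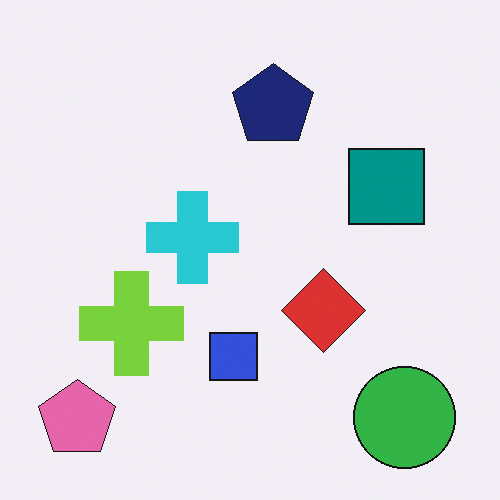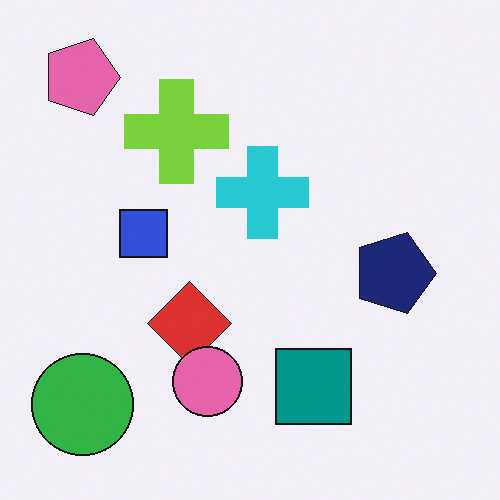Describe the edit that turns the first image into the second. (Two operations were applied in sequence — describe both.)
This is the original image rotated 90° clockwise, then overlaid with an additional pink circle.

The pink pentagon sits in the bottom-left of the first image and the top-left of the second — consistent with a whole-image 90° clockwise rotation. A pink circle appears in the second image that is absent from the first.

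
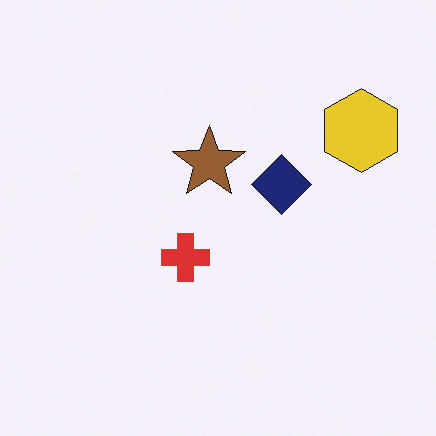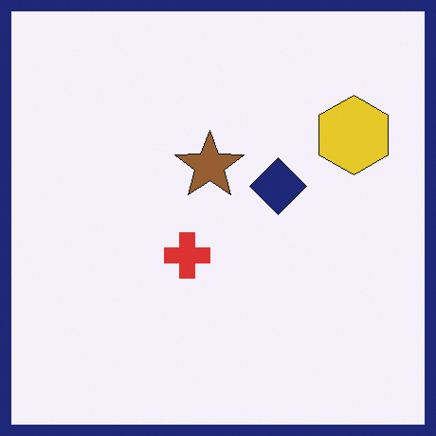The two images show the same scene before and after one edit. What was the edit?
It was framed with a navy border.

A solid navy frame runs around the edge of the second image, with the content slightly shrunk inside it.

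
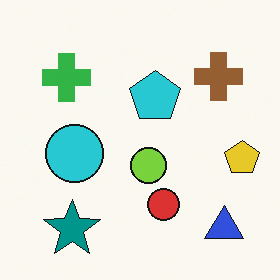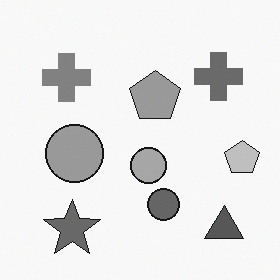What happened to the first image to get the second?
This is the original image converted to grayscale.

All color is removed — every shape is now a shade of grey.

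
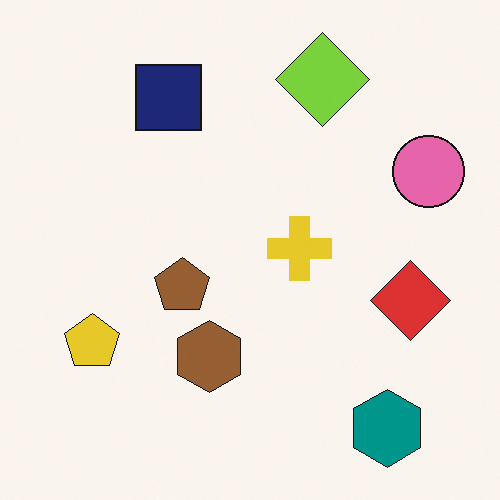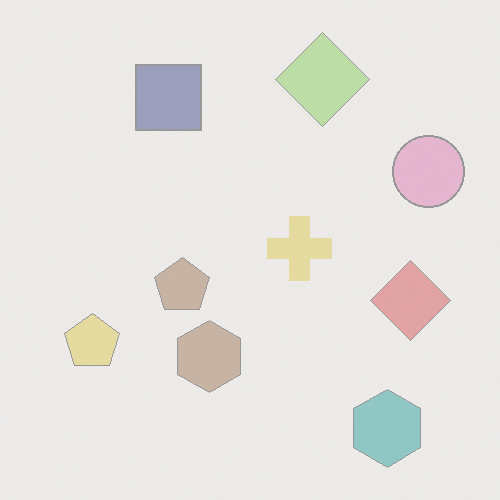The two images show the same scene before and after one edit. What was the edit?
This is the original image washed out (contrast reduced).

Tones are pushed toward mid-grey across the whole image — a global contrast change.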